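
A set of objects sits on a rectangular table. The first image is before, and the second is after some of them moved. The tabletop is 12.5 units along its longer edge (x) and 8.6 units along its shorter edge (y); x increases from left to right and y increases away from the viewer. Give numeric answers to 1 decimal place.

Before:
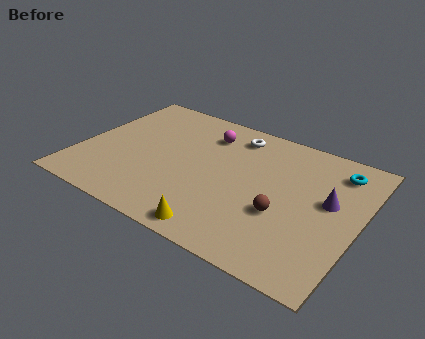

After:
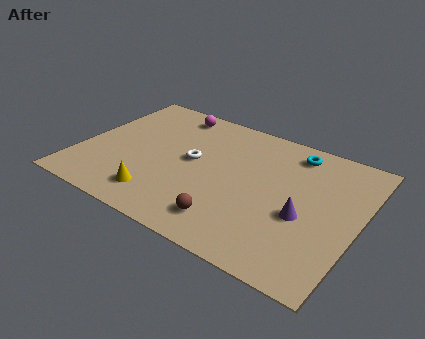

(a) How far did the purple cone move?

1.7

The purple cone moved from about (11.1, 4.9) to (10.2, 3.5), a distance of √(0.9² + 1.4²) ≈ 1.7.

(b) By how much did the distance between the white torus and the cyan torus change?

+0.3

They were about 4.7 units apart before and 5.0 after — 0.3 units further apart.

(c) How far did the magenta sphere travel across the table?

2.0

The magenta sphere was near (5.3, 6.7) before and (3.5, 7.5) after, so it travelled √(1.8² + 0.8²) ≈ 2.0 units.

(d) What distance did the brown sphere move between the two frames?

2.6

The brown sphere was near (9.3, 3.2) before and (7.2, 1.6) after, so it travelled √(2.1² + 1.6²) ≈ 2.6 units.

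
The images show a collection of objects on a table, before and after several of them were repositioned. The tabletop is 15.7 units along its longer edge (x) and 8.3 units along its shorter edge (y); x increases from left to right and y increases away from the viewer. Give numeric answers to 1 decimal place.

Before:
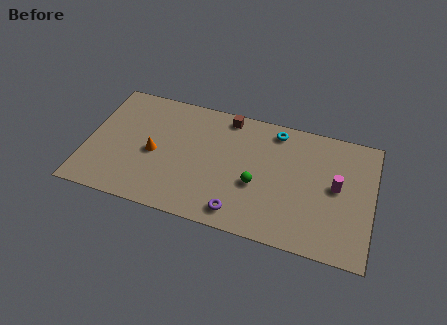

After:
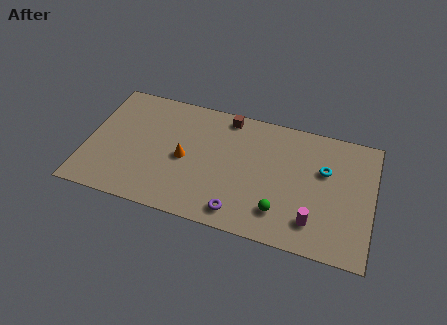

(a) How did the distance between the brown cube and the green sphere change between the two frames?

+1.9

Before: roughly 4.5 units apart; after: 6.4. That's 1.9 units further apart.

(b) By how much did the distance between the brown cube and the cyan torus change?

+3.2

They were about 2.7 units apart before and 5.9 after — 3.2 units further apart.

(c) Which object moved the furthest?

the cyan torus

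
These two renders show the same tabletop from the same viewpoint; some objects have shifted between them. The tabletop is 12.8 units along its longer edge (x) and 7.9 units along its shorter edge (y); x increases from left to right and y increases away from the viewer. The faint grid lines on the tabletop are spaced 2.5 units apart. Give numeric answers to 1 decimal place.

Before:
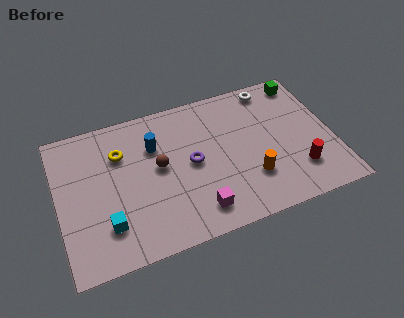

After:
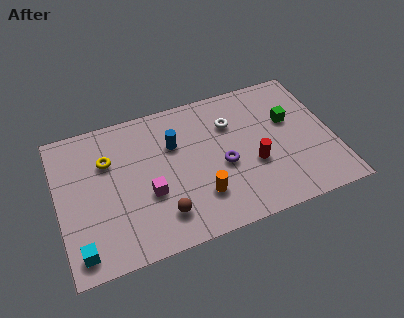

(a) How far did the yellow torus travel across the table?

0.6

The yellow torus moved from about (3.0, 5.6) to (2.4, 5.4), a distance of √(0.6² + 0.2²) ≈ 0.6.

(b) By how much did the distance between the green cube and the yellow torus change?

-0.4

Before: roughly 8.9 units apart; after: 8.5. That's 0.4 units closer together.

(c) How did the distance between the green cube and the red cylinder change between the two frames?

-2.3

The distance was about 5.0 in the first image and 2.7 in the second, so they moved 2.3 units closer together.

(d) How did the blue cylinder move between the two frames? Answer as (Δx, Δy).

(0.9, -0.2)

The blue cylinder started near (4.6, 5.5) and ended near (5.5, 5.3).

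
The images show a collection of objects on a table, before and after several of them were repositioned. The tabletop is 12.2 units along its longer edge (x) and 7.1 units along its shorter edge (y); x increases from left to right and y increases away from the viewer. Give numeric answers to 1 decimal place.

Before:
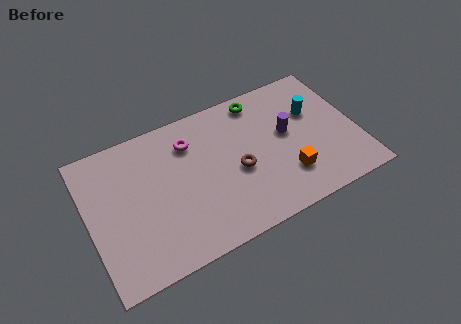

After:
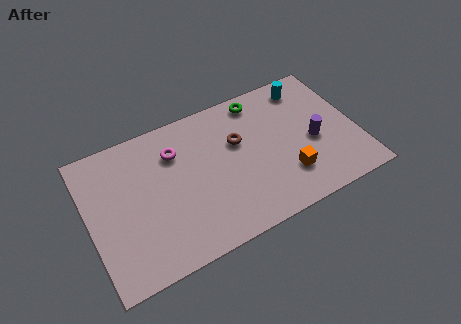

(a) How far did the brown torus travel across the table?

1.4

The brown torus was near (6.7, 3.1) before and (6.9, 4.5) after, so it travelled √(0.2² + 1.4²) ≈ 1.4 units.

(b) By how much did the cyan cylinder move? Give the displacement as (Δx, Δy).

(-0.1, 1.4)

From the two frames, the cyan cylinder sits at roughly (10.4, 4.6) before and (10.3, 6.0) after.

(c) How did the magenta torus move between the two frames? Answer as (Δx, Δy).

(-0.7, -0.2)

The magenta torus started near (4.8, 5.4) and ended near (4.1, 5.2).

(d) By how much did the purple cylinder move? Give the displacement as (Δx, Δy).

(1.1, -0.9)

The purple cylinder was at about (9.1, 4.0) and moved to about (10.2, 3.1).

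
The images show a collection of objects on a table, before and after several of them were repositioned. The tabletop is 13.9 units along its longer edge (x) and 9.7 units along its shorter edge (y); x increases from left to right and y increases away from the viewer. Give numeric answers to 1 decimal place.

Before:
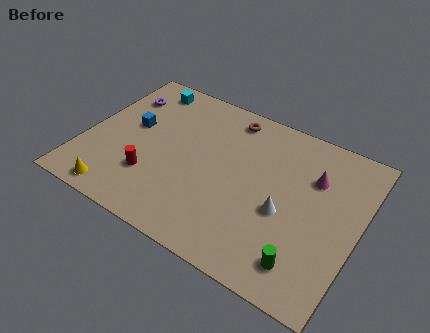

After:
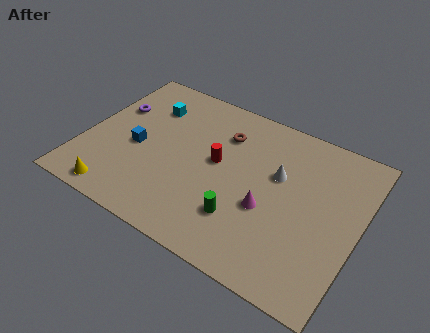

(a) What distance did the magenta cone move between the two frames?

3.5

The magenta cone was near (11.4, 6.7) before and (9.5, 3.8) after, so it travelled √(1.9² + 2.9²) ≈ 3.5 units.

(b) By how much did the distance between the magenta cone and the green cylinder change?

-3.4

The distance was about 5.0 in the first image and 1.6 in the second, so they moved 3.4 units closer together.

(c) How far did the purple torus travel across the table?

1.0

From (1.3, 7.3) to (1.1, 6.3), the purple torus covered √(0.2² + 1.0²) ≈ 1.0 units.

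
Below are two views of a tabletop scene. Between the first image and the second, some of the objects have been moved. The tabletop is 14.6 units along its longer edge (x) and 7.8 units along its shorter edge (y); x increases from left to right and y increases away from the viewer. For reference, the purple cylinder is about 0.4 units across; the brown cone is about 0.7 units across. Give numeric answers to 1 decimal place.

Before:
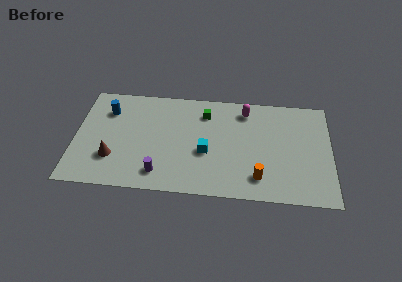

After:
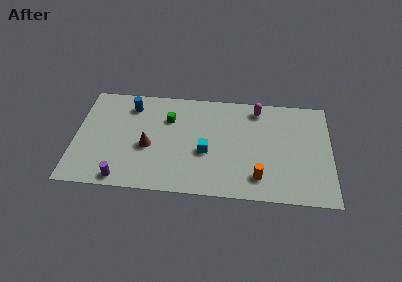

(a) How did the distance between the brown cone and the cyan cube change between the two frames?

-2.1

The distance was about 5.4 in the first image and 3.3 in the second, so they moved 2.1 units closer together.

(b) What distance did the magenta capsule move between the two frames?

0.7

The magenta capsule was near (9.7, 6.5) before and (10.4, 6.7) after, so it travelled √(0.7² + 0.2²) ≈ 0.7 units.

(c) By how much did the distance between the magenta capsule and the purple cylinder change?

+2.6

The distance was about 7.0 in the first image and 9.6 in the second, so they moved 2.6 units further apart.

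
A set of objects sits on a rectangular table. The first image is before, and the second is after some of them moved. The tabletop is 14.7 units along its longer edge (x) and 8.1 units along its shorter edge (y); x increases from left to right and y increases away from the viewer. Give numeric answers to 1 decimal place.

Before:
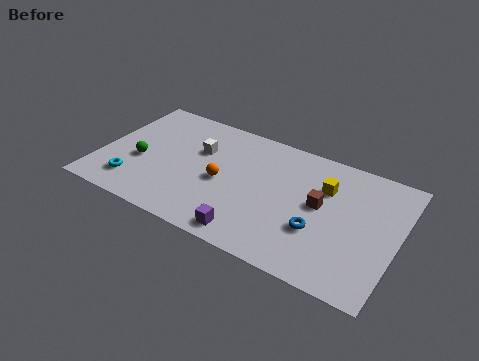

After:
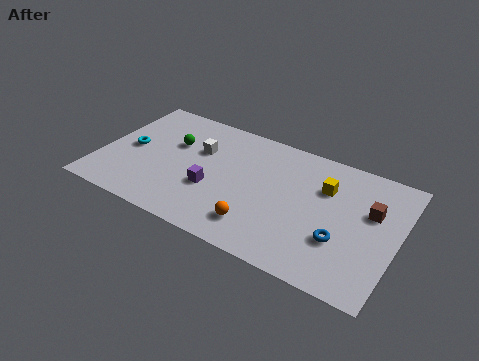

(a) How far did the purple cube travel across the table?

3.0

The purple cube moved from about (7.9, 1.0) to (5.7, 3.0), a distance of √(2.2² + 2.0²) ≈ 3.0.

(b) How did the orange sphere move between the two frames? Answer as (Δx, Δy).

(2.1, -2.0)

The orange sphere started near (6.1, 3.7) and ended near (8.2, 1.7).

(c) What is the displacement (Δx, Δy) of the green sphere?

(1.4, 1.9)

The green sphere started near (2.0, 3.3) and ended near (3.4, 5.2).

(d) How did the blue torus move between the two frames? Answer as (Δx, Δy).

(1.1, -0.1)

The blue torus was at about (11.0, 2.8) and moved to about (12.1, 2.7).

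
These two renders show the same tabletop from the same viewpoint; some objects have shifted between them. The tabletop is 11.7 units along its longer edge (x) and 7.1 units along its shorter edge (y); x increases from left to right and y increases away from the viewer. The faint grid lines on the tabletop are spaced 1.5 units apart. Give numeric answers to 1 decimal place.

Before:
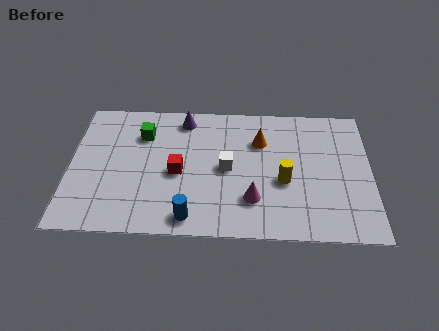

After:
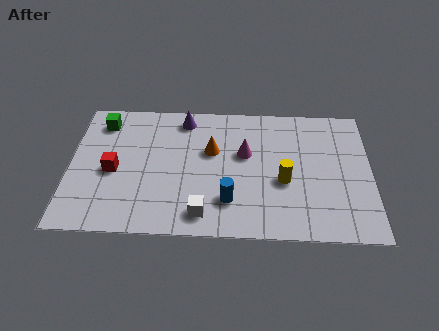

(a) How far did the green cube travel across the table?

1.7

The green cube was near (2.8, 5.2) before and (1.2, 5.8) after, so it travelled √(1.6² + 0.6²) ≈ 1.7 units.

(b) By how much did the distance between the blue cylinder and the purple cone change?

-0.5

They were about 5.2 units apart before and 4.7 after — 0.5 units closer together.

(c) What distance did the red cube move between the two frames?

2.5

The red cube was near (4.2, 3.2) before and (1.7, 3.2) after, so it travelled √(2.5² + 0.0²) ≈ 2.5 units.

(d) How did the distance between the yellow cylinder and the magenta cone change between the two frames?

+0.5

The distance was about 1.6 in the first image and 2.1 in the second, so they moved 0.5 units further apart.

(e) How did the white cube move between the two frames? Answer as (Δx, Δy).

(-0.9, -2.4)

The white cube started near (6.1, 3.5) and ended near (5.2, 1.1).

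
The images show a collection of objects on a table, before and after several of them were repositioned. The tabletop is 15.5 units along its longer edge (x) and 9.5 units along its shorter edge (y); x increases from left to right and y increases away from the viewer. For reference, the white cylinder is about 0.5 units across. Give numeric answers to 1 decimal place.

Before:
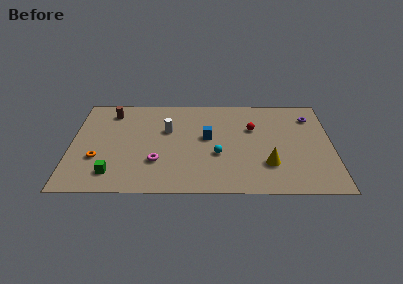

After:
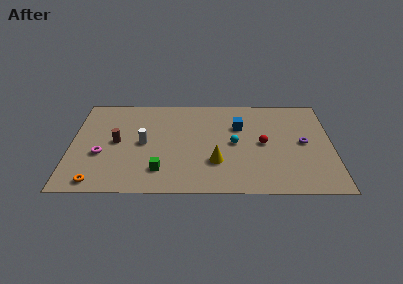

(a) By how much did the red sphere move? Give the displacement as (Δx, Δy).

(0.6, -1.5)

The red sphere was at about (10.8, 6.2) and moved to about (11.4, 4.7).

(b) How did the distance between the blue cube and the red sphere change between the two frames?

-0.6

The distance was about 2.8 in the first image and 2.2 in the second, so they moved 0.6 units closer together.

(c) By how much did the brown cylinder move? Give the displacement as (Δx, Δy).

(0.4, -3.0)

The brown cylinder started near (2.3, 7.8) and ended near (2.7, 4.8).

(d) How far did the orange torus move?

2.2

The orange torus moved from about (1.6, 3.2) to (1.6, 1.0), a distance of √(0.0² + 2.2²) ≈ 2.2.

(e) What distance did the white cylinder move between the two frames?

1.9

From (5.7, 6.0) to (4.3, 4.7), the white cylinder covered √(1.4² + 1.3²) ≈ 1.9 units.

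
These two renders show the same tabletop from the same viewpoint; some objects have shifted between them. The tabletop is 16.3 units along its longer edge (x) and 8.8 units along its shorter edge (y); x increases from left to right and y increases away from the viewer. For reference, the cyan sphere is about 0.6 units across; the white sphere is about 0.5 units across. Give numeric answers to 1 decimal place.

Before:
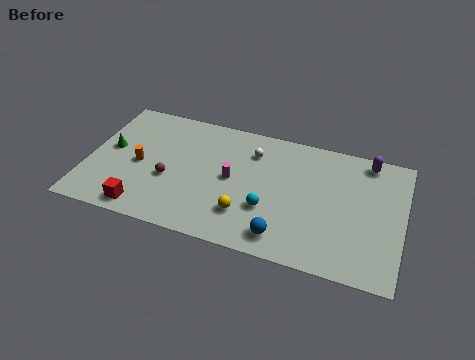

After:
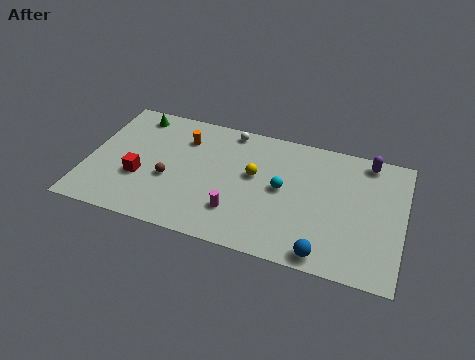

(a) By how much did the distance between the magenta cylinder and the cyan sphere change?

+0.7

The distance was about 2.5 in the first image and 3.2 in the second, so they moved 0.7 units further apart.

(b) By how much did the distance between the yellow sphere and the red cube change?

+0.8

Before: roughly 5.3 units apart; after: 6.1. That's 0.8 units further apart.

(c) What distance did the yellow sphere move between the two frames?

2.8

The yellow sphere was near (8.4, 2.3) before and (8.6, 5.1) after, so it travelled √(0.2² + 2.8²) ≈ 2.8 units.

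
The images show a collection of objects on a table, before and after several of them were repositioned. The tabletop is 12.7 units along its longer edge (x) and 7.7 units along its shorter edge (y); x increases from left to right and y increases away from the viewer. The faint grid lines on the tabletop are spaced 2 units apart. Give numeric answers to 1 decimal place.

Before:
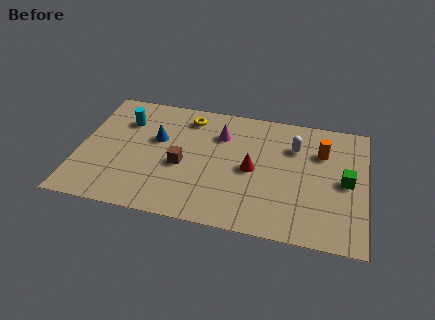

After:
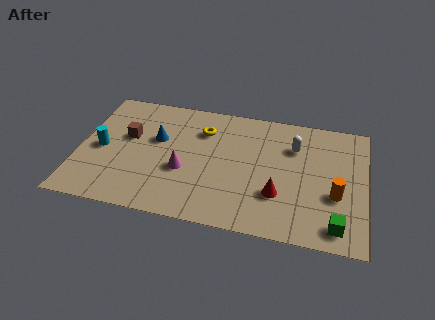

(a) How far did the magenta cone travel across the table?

3.0

From (6.2, 5.6) to (4.7, 3.0), the magenta cone covered √(1.5² + 2.6²) ≈ 3.0 units.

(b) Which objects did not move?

the white capsule and the blue cone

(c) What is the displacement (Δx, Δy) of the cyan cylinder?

(-0.9, -2.0)

The cyan cylinder started near (1.9, 5.6) and ended near (1.0, 3.6).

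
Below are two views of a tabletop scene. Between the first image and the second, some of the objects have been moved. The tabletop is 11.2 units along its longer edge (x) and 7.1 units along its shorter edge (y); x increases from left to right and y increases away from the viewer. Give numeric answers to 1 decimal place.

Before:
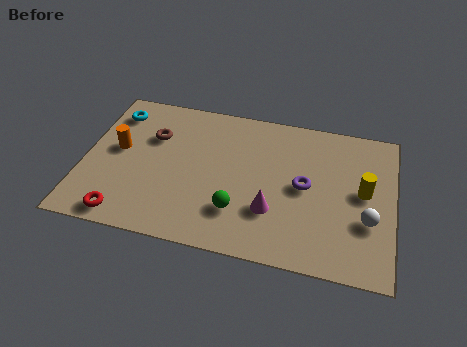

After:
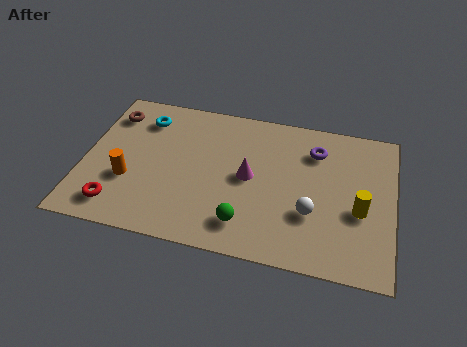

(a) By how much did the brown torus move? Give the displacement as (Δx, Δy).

(-1.6, 0.8)

From the two frames, the brown torus sits at roughly (2.4, 4.8) before and (0.8, 5.6) after.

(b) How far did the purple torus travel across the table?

1.8

From (8.0, 3.6) to (8.3, 5.4), the purple torus covered √(0.3² + 1.8²) ≈ 1.8 units.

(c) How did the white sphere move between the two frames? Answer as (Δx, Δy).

(-2.0, -0.1)

The white sphere was at about (10.3, 2.5) and moved to about (8.3, 2.4).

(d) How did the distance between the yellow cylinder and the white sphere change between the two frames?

+0.5

The distance was about 1.3 in the first image and 1.8 in the second, so they moved 0.5 units further apart.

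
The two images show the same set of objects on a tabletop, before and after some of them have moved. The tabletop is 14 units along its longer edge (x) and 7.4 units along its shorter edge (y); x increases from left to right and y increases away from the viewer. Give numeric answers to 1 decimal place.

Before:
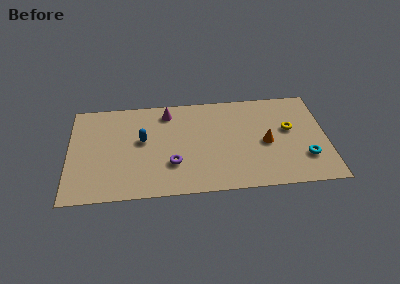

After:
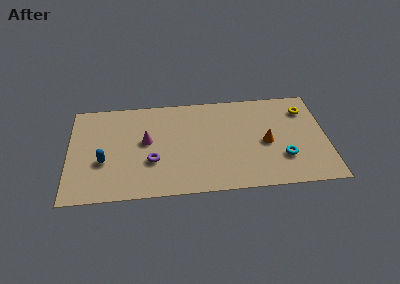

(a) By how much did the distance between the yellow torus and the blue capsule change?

+3.4

The distance was about 8.0 in the first image and 11.4 in the second, so they moved 3.4 units further apart.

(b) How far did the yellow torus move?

1.7

From (12.0, 4.3) to (12.9, 5.7), the yellow torus covered √(0.9² + 1.4²) ≈ 1.7 units.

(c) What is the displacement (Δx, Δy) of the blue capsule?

(-2.1, -1.4)

From the two frames, the blue capsule sits at roughly (4.0, 4.2) before and (1.9, 2.8) after.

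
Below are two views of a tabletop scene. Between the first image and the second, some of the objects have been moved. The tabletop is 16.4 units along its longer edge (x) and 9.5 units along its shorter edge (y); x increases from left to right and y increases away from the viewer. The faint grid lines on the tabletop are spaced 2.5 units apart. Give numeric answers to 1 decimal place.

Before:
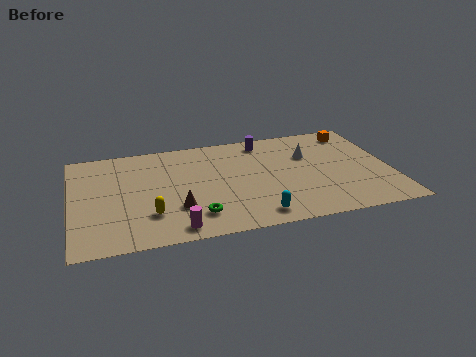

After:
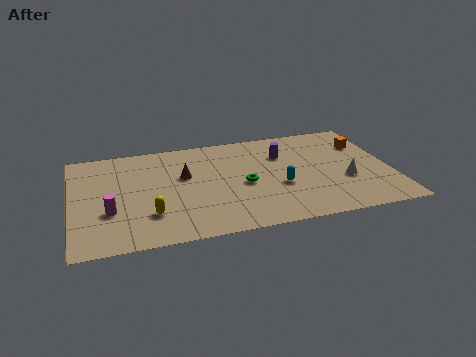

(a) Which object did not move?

the yellow capsule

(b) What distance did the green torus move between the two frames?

3.5

The green torus moved from about (6.2, 2.0) to (8.8, 4.3), a distance of √(2.6² + 2.3²) ≈ 3.5.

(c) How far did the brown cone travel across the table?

2.9

The brown cone was near (5.3, 2.9) before and (5.8, 5.8) after, so it travelled √(0.5² + 2.9²) ≈ 2.9 units.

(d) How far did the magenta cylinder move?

3.9

The magenta cylinder moved from about (5.1, 1.1) to (1.9, 3.3), a distance of √(3.2² + 2.2²) ≈ 3.9.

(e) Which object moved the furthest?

the magenta cylinder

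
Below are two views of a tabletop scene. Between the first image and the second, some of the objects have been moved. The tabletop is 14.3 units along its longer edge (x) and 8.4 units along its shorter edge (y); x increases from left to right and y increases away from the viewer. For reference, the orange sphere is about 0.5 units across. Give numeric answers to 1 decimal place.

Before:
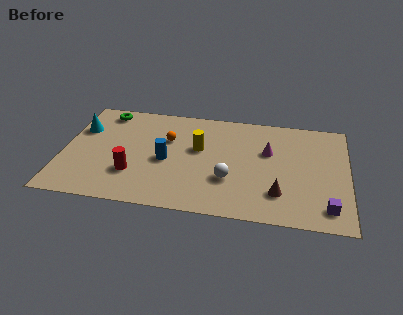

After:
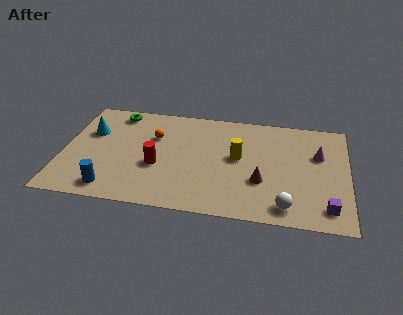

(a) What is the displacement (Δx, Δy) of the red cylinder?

(1.2, 0.8)

The red cylinder started near (3.6, 2.5) and ended near (4.8, 3.3).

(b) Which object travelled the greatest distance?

the blue cylinder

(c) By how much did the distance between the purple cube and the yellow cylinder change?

-1.9

They were about 7.4 units apart before and 5.5 after — 1.9 units closer together.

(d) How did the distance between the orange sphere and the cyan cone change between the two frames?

-1.2

They were about 4.4 units apart before and 3.2 after — 1.2 units closer together.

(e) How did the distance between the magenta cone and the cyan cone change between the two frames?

+2.0

The distance was about 9.5 in the first image and 11.5 in the second, so they moved 2.0 units further apart.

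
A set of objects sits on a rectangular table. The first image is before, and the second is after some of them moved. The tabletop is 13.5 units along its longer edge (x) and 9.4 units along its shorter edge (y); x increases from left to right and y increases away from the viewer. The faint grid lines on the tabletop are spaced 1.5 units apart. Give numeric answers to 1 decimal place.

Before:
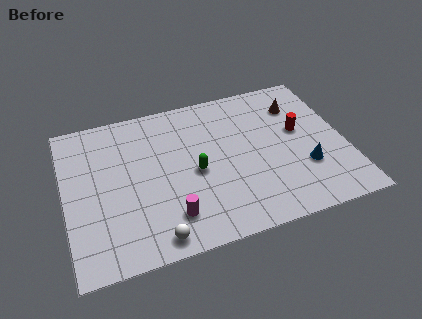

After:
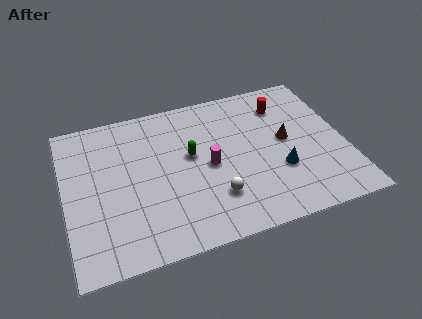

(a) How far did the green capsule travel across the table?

1.1

From (6.2, 4.3) to (6.1, 5.4), the green capsule covered √(0.1² + 1.1²) ≈ 1.1 units.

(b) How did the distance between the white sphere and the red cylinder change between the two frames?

-2.5

They were about 8.6 units apart before and 6.1 after — 2.5 units closer together.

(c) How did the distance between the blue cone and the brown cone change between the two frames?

-2.2

They were about 4.1 units apart before and 1.9 after — 2.2 units closer together.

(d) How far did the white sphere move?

3.4

The white sphere moved from about (4.0, 1.0) to (7.0, 2.5), a distance of √(3.0² + 1.5²) ≈ 3.4.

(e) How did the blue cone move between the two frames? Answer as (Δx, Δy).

(-1.2, 0.2)

The blue cone started near (11.4, 3.0) and ended near (10.2, 3.2).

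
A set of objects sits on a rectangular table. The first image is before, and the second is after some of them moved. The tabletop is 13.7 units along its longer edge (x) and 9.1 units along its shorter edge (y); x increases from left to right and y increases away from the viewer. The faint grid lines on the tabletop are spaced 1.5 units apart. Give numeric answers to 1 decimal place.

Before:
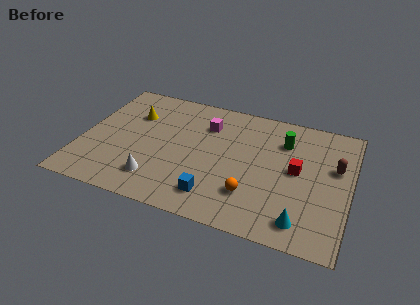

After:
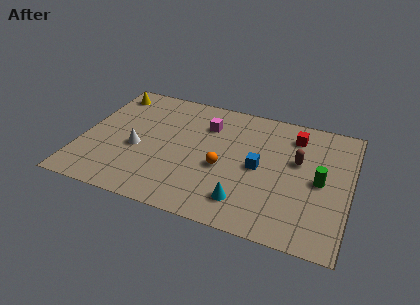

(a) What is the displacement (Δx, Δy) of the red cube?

(-0.3, 2.5)

The red cube started near (11.0, 4.8) and ended near (10.7, 7.3).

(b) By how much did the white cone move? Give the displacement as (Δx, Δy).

(-1.2, 1.9)

From the two frames, the white cone sits at roughly (4.1, 1.9) before and (2.9, 3.8) after.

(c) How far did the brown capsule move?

1.9

From (12.9, 5.6) to (11.0, 5.5), the brown capsule covered √(1.9² + 0.1²) ≈ 1.9 units.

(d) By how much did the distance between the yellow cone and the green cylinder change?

+3.9

They were about 7.8 units apart before and 11.7 after — 3.9 units further apart.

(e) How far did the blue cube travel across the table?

3.4

The blue cube was near (7.1, 1.7) before and (9.1, 4.4) after, so it travelled √(2.0² + 2.7²) ≈ 3.4 units.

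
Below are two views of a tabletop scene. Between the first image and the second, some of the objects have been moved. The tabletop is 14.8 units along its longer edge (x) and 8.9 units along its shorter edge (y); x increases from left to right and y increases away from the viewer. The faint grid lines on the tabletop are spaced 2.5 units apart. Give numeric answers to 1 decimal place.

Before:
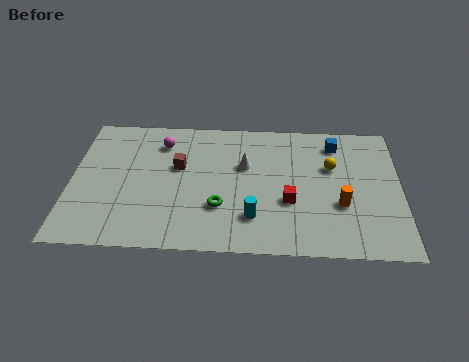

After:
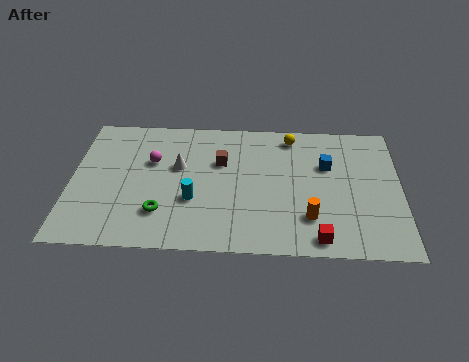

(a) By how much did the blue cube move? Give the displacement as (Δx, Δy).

(-0.4, -1.5)

From the two frames, the blue cube sits at roughly (11.9, 7.3) before and (11.5, 5.8) after.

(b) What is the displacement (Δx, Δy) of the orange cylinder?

(-1.4, -0.9)

From the two frames, the orange cylinder sits at roughly (12.1, 3.2) before and (10.7, 2.3) after.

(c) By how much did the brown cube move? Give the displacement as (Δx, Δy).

(1.9, 0.4)

The brown cube started near (4.8, 5.4) and ended near (6.7, 5.8).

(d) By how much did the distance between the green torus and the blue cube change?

+1.3

They were about 6.9 units apart before and 8.2 after — 1.3 units further apart.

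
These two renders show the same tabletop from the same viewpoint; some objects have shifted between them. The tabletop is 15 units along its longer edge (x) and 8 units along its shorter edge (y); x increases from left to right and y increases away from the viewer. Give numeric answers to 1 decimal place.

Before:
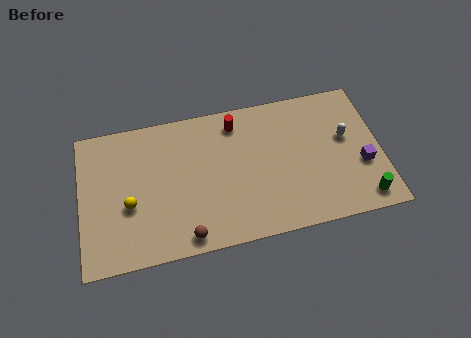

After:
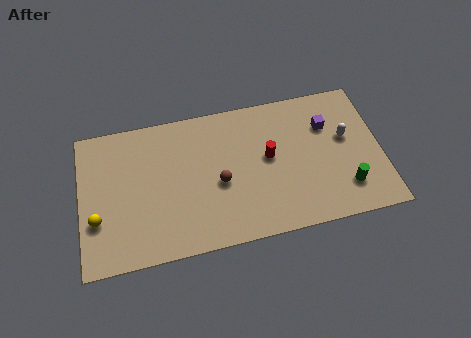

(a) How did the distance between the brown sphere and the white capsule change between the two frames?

-2.5

Before: roughly 9.0 units apart; after: 6.5. That's 2.5 units closer together.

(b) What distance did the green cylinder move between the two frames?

1.1

The green cylinder moved from about (13.9, 1.1) to (13.1, 1.9), a distance of √(0.8² + 0.8²) ≈ 1.1.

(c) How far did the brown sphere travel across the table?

3.2

The brown sphere moved from about (5.1, 0.9) to (6.9, 3.5), a distance of √(1.8² + 2.6²) ≈ 3.2.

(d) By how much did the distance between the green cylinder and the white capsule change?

-0.8

The distance was about 3.6 in the first image and 2.8 in the second, so they moved 0.8 units closer together.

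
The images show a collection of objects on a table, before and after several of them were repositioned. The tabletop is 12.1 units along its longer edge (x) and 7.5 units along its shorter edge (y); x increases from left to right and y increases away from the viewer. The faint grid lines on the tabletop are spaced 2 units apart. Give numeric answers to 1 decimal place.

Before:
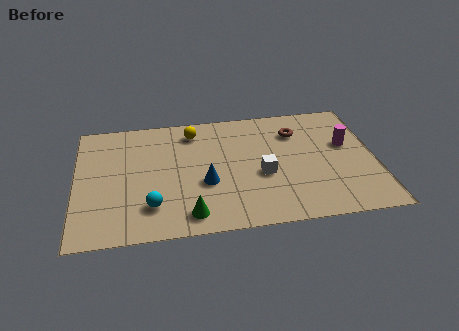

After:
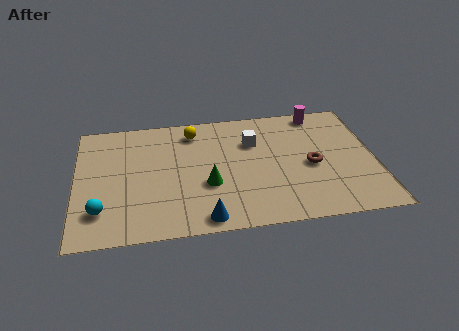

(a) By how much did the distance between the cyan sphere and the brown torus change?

+1.5

They were about 7.1 units apart before and 8.6 after — 1.5 units further apart.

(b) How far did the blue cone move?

2.1

From (5.2, 2.9) to (5.1, 0.8), the blue cone covered √(0.1² + 2.1²) ≈ 2.1 units.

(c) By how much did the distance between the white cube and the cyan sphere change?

+2.4

The distance was about 4.7 in the first image and 7.1 in the second, so they moved 2.4 units further apart.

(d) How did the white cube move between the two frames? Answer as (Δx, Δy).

(-0.3, 2.1)

From the two frames, the white cube sits at roughly (7.5, 3.1) before and (7.2, 5.2) after.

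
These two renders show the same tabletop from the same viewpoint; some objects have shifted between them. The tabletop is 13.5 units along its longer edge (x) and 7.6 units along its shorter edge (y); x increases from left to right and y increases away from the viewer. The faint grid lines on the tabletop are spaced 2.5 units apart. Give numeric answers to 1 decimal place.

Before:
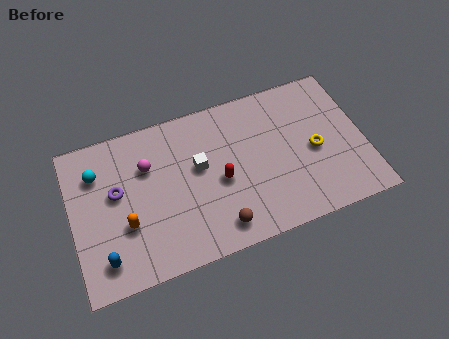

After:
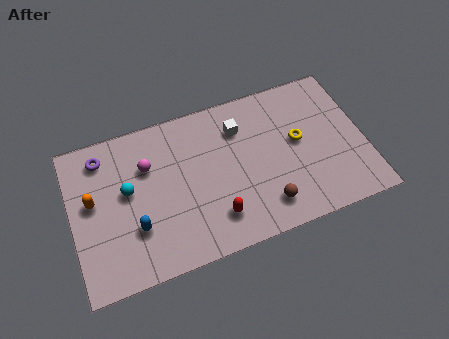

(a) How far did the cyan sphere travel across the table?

1.8

From (1.3, 5.6) to (2.6, 4.3), the cyan sphere covered √(1.3² + 1.3²) ≈ 1.8 units.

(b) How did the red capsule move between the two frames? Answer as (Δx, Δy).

(-0.4, -1.7)

From the two frames, the red capsule sits at roughly (6.8, 3.4) before and (6.4, 1.7) after.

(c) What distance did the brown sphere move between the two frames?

2.2

The brown sphere moved from about (6.5, 1.2) to (8.7, 1.5), a distance of √(2.2² + 0.3²) ≈ 2.2.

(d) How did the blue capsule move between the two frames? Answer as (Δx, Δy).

(1.5, 1.0)

From the two frames, the blue capsule sits at roughly (1.3, 1.4) before and (2.8, 2.4) after.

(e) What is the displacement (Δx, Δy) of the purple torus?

(-0.5, 1.9)

The purple torus started near (2.1, 4.4) and ended near (1.6, 6.3).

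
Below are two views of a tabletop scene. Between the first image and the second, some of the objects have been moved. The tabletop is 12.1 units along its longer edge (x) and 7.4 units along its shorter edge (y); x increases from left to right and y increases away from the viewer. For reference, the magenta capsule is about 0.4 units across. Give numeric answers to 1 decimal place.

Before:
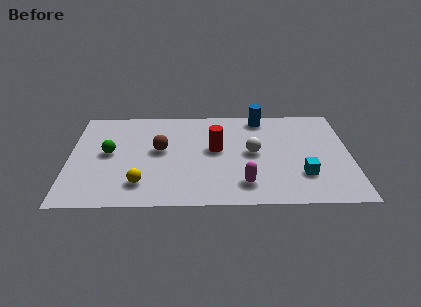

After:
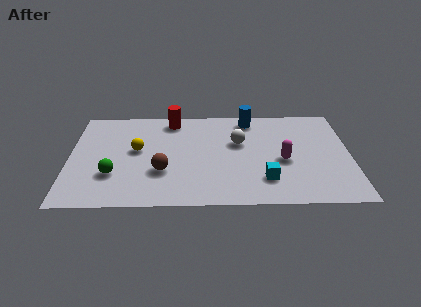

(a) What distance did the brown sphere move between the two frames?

1.6

The brown sphere moved from about (3.9, 4.1) to (4.0, 2.5), a distance of √(0.1² + 1.6²) ≈ 1.6.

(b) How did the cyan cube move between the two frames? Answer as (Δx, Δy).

(-1.6, -0.3)

From the two frames, the cyan cube sits at roughly (10.0, 2.1) before and (8.4, 1.8) after.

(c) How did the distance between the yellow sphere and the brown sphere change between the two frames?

-0.7

They were about 2.6 units apart before and 1.9 after — 0.7 units closer together.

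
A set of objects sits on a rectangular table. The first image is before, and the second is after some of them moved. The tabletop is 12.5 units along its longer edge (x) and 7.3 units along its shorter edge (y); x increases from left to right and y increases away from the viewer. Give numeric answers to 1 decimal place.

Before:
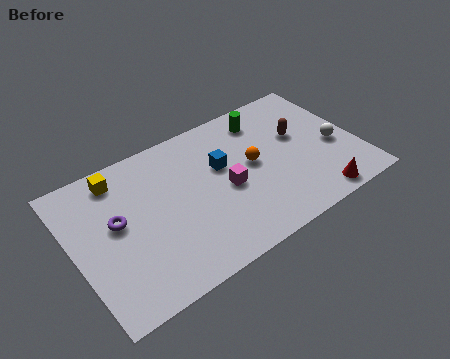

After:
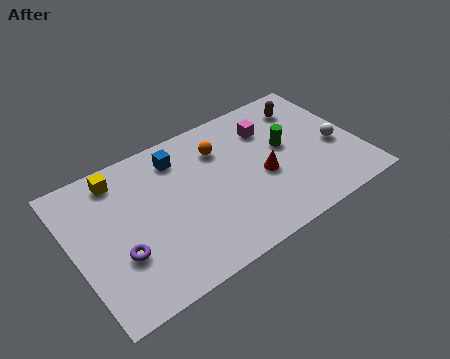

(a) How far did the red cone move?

3.0

The red cone moved from about (10.2, 0.8) to (8.2, 3.1), a distance of √(2.0² + 2.3²) ≈ 3.0.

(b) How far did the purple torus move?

1.6

The purple torus moved from about (1.9, 4.1) to (1.8, 2.5), a distance of √(0.1² + 1.6²) ≈ 1.6.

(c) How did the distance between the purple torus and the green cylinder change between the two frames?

+0.6

Before: roughly 7.2 units apart; after: 7.8. That's 0.6 units further apart.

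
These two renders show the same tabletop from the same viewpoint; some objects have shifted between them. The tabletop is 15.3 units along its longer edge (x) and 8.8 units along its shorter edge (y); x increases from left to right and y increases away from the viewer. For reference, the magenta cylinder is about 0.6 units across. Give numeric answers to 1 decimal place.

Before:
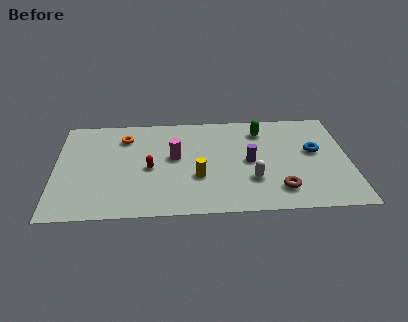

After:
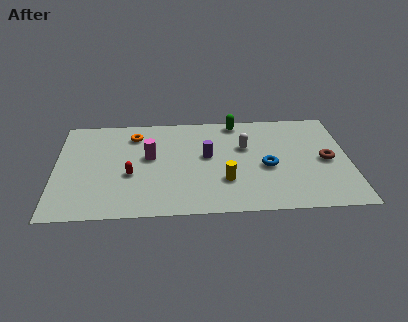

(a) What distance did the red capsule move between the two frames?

1.1

From (4.9, 4.0) to (3.9, 3.5), the red capsule covered √(1.0² + 0.5²) ≈ 1.1 units.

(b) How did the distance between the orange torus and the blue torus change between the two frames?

-2.5

Before: roughly 10.1 units apart; after: 7.6. That's 2.5 units closer together.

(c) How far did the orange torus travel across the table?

0.5

The orange torus was near (3.6, 6.8) before and (4.1, 7.0) after, so it travelled √(0.5² + 0.2²) ≈ 0.5 units.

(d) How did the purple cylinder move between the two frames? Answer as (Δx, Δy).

(-2.2, 0.6)

The purple cylinder started near (10.1, 4.3) and ended near (7.9, 4.9).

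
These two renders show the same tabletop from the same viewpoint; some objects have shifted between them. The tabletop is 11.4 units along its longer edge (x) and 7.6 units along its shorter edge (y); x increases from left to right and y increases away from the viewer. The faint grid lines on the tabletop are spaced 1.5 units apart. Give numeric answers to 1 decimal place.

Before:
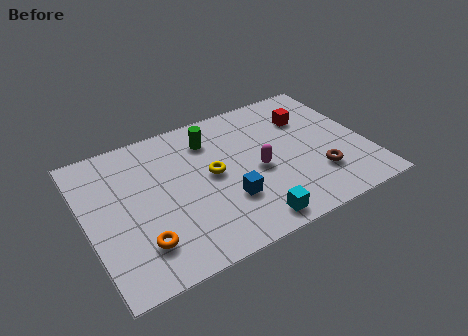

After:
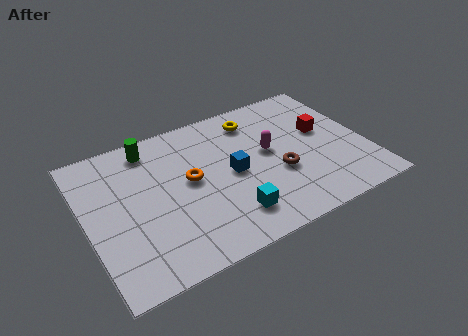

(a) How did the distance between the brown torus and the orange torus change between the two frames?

-3.6

Before: roughly 7.3 units apart; after: 3.7. That's 3.6 units closer together.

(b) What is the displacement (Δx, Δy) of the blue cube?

(0.4, 1.3)

From the two frames, the blue cube sits at roughly (5.5, 2.4) before and (5.9, 3.7) after.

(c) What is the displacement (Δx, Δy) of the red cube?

(0.5, -1.0)

The red cube started near (9.3, 5.4) and ended near (9.8, 4.4).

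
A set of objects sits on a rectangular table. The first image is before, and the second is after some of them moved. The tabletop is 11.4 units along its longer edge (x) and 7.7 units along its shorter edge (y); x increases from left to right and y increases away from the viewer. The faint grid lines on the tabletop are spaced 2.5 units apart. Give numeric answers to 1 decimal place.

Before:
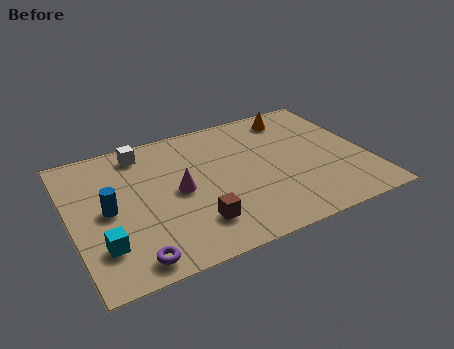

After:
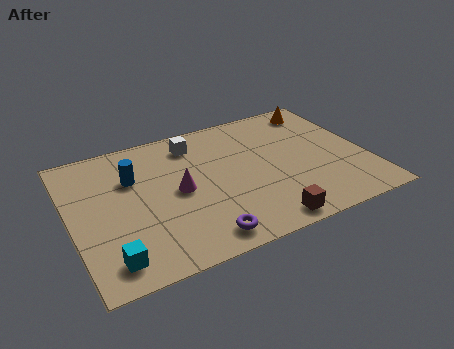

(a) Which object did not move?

the magenta cone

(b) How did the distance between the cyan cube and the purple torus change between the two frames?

+1.9

The distance was about 1.5 in the first image and 3.4 in the second, so they moved 1.9 units further apart.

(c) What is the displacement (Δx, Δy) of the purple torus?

(2.6, 0.1)

The purple torus was at about (2.0, 0.9) and moved to about (4.6, 1.0).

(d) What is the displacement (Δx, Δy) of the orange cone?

(1.1, 0.1)

The orange cone started near (9.0, 6.5) and ended near (10.1, 6.6).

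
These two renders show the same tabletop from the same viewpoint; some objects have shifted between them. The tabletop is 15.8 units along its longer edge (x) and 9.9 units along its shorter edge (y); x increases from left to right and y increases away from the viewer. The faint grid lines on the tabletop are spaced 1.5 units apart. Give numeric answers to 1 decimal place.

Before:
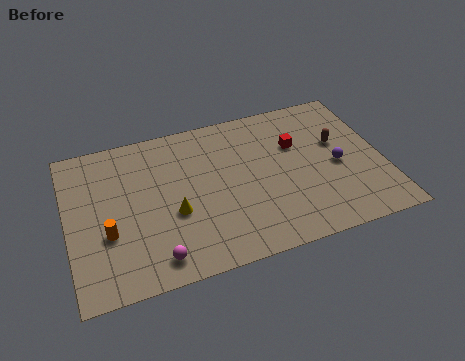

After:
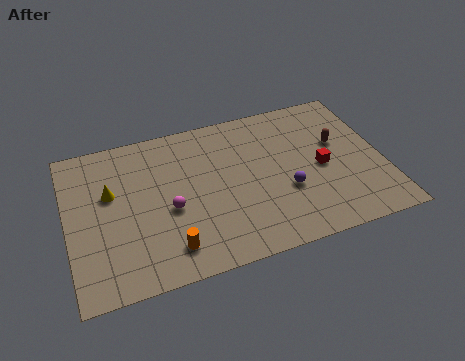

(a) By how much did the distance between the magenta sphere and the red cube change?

-1.4

Before: roughly 9.1 units apart; after: 7.7. That's 1.4 units closer together.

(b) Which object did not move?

the brown capsule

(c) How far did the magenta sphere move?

2.9

The magenta sphere moved from about (4.1, 1.4) to (5.0, 4.2), a distance of √(0.9² + 2.8²) ≈ 2.9.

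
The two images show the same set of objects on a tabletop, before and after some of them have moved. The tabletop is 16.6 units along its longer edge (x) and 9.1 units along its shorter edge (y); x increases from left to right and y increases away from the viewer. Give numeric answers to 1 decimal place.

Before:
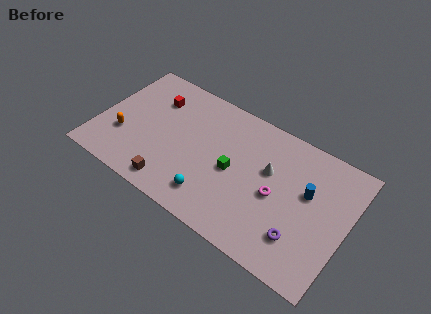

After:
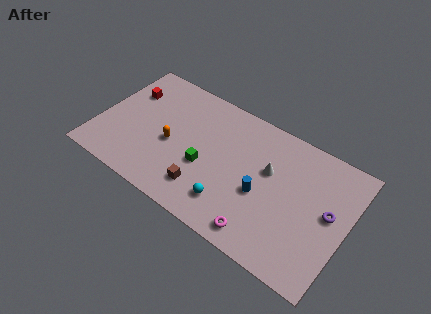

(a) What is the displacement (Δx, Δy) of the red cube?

(-1.8, -0.3)

From the two frames, the red cube sits at roughly (3.3, 6.7) before and (1.5, 6.4) after.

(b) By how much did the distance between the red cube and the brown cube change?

+1.5

They were about 5.9 units apart before and 7.4 after — 1.5 units further apart.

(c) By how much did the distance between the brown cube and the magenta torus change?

-3.1

Before: roughly 7.2 units apart; after: 4.1. That's 3.1 units closer together.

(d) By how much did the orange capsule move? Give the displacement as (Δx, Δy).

(3.1, 1.0)

The orange capsule was at about (1.8, 3.0) and moved to about (4.9, 4.0).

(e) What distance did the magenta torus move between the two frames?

3.0

The magenta torus moved from about (12.0, 4.2) to (11.5, 1.2), a distance of √(0.5² + 3.0²) ≈ 3.0.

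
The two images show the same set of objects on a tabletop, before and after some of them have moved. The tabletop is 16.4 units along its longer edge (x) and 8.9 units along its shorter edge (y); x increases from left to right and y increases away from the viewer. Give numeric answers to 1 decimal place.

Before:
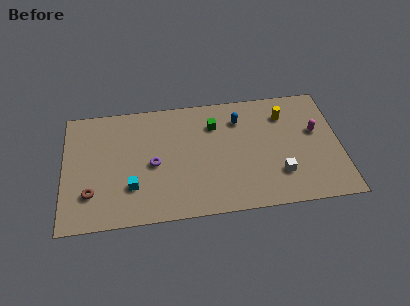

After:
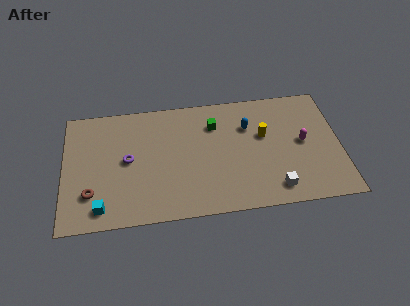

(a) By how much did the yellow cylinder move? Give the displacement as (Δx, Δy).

(-1.3, -1.4)

From the two frames, the yellow cylinder sits at roughly (13.2, 6.8) before and (11.9, 5.4) after.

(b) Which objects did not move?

the brown torus and the green cube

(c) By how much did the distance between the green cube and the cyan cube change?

+2.2

Before: roughly 6.4 units apart; after: 8.6. That's 2.2 units further apart.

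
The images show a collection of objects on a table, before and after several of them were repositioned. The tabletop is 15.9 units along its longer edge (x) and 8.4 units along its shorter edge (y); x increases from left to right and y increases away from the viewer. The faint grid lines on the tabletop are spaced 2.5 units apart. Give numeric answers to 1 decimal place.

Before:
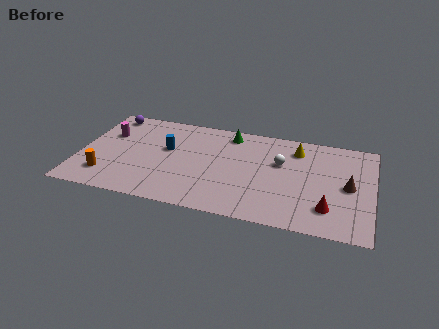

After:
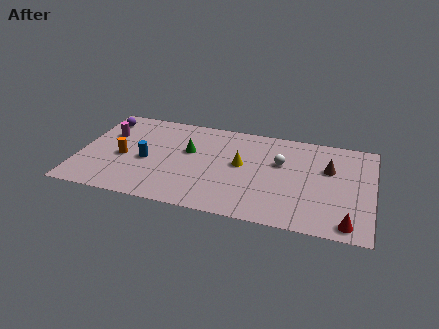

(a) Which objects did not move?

the white sphere and the magenta cylinder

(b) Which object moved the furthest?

the yellow cone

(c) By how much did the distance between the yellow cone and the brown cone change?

+0.9

Before: roughly 3.9 units apart; after: 4.8. That's 0.9 units further apart.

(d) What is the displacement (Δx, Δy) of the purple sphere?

(-0.3, -0.5)

The purple sphere was at about (1.3, 7.4) and moved to about (1.0, 6.9).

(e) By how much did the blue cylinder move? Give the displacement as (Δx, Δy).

(-1.0, -1.3)

The blue cylinder was at about (4.7, 5.0) and moved to about (3.7, 3.7).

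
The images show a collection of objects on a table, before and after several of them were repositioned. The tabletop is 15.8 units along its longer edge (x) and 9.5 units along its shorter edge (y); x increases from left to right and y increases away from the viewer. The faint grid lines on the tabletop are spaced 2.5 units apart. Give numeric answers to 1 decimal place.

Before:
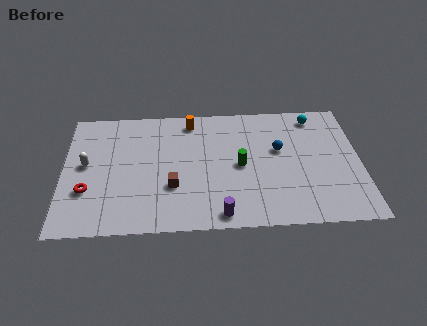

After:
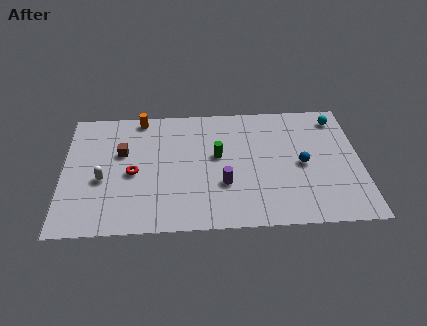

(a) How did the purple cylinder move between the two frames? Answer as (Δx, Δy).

(0.2, 2.2)

From the two frames, the purple cylinder sits at roughly (8.3, 1.0) before and (8.5, 3.2) after.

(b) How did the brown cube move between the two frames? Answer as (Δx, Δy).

(-2.7, 2.7)

From the two frames, the brown cube sits at roughly (5.8, 3.2) before and (3.1, 5.9) after.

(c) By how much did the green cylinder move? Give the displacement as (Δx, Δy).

(-1.2, 0.8)

The green cylinder started near (9.4, 4.6) and ended near (8.2, 5.4).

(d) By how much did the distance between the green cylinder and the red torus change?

-3.6

The distance was about 8.2 in the first image and 4.6 in the second, so they moved 3.6 units closer together.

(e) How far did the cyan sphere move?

1.2

The cyan sphere moved from about (13.5, 8.2) to (14.7, 8.0), a distance of √(1.2² + 0.2²) ≈ 1.2.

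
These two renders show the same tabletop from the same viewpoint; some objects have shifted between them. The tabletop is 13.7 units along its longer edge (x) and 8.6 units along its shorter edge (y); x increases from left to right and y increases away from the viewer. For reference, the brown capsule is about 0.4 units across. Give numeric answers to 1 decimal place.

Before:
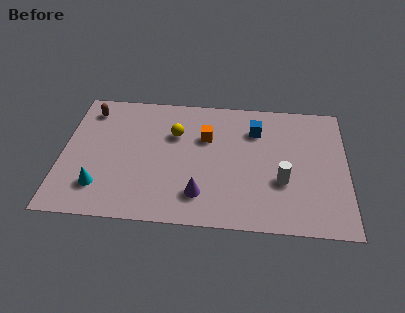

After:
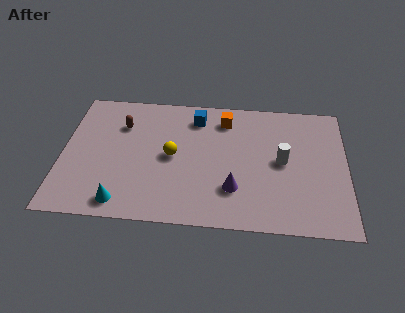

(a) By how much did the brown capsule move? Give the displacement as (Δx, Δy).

(1.6, -0.9)

From the two frames, the brown capsule sits at roughly (1.2, 7.1) before and (2.8, 6.2) after.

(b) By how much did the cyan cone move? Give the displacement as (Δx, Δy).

(1.1, -0.9)

The cyan cone was at about (1.9, 2.0) and moved to about (3.0, 1.1).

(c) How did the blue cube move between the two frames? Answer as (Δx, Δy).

(-2.9, 0.6)

The blue cube started near (9.3, 6.4) and ended near (6.4, 7.0).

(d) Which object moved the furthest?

the blue cube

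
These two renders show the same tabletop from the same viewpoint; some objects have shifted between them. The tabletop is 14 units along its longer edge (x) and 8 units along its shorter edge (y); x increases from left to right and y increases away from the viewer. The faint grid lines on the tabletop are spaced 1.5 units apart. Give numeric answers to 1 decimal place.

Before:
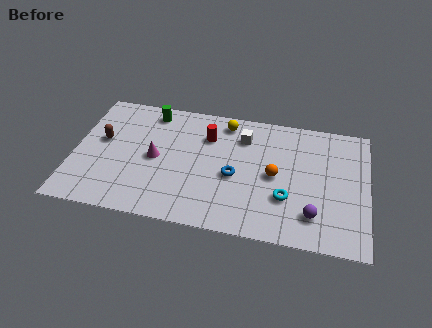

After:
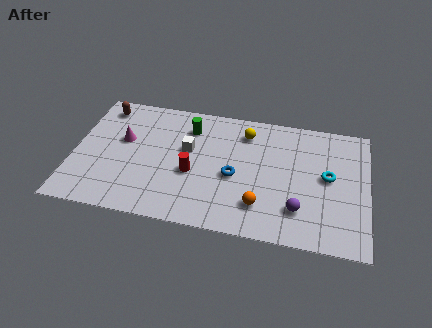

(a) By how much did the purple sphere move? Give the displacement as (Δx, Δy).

(-0.7, 0.2)

From the two frames, the purple sphere sits at roughly (11.5, 1.8) before and (10.8, 2.0) after.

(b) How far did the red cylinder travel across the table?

2.6

The red cylinder moved from about (6.3, 5.8) to (5.7, 3.3), a distance of √(0.6² + 2.5²) ≈ 2.6.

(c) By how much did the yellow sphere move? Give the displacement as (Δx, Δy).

(1.0, -0.5)

From the two frames, the yellow sphere sits at roughly (7.1, 6.9) before and (8.1, 6.4) after.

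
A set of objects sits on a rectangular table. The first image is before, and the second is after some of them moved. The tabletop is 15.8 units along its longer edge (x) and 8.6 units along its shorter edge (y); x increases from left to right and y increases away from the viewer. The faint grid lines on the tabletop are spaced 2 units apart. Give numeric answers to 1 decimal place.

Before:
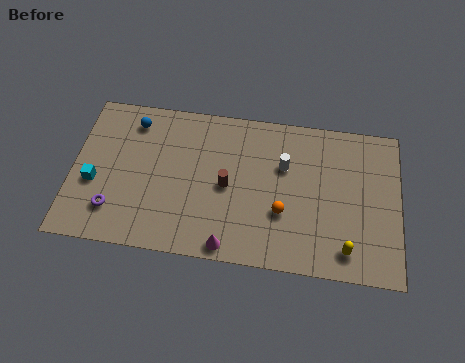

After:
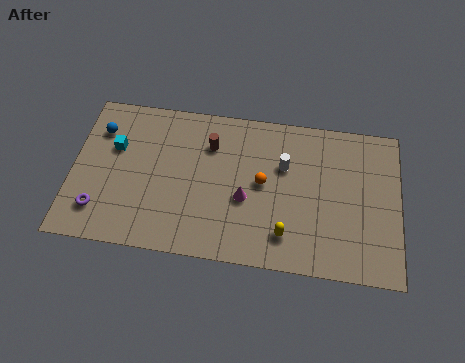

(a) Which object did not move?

the white cylinder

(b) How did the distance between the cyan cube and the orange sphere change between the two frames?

-1.8

Before: roughly 9.1 units apart; after: 7.3. That's 1.8 units closer together.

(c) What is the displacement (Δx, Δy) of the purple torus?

(-0.7, -0.1)

From the two frames, the purple torus sits at roughly (2.1, 2.0) before and (1.4, 1.9) after.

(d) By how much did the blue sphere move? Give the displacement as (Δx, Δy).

(-1.6, -0.7)

The blue sphere was at about (2.8, 7.1) and moved to about (1.2, 6.4).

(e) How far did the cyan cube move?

2.3

The cyan cube moved from about (1.1, 3.4) to (2.0, 5.5), a distance of √(0.9² + 2.1²) ≈ 2.3.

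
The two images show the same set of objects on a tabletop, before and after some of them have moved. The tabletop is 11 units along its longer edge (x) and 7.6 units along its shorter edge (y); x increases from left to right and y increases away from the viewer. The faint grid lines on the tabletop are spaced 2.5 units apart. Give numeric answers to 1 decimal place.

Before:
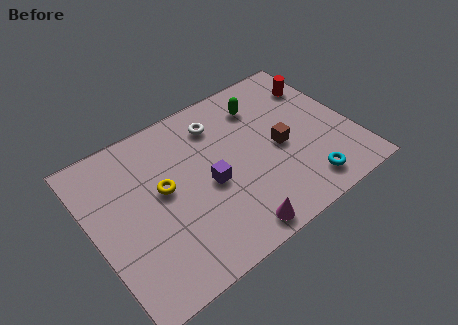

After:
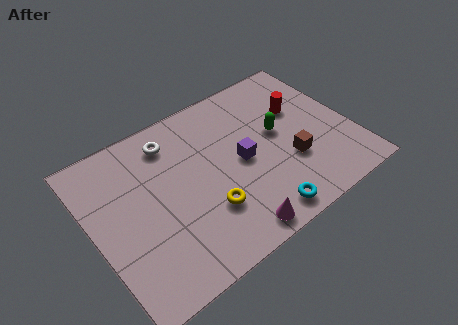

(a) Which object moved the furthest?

the yellow torus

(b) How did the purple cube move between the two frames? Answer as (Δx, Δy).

(1.5, 0.3)

The purple cube was at about (4.8, 3.4) and moved to about (6.3, 3.7).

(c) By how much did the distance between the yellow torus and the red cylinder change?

-2.0

Before: roughly 7.3 units apart; after: 5.3. That's 2.0 units closer together.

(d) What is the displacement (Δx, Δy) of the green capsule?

(0.4, -1.7)

The green capsule started near (7.6, 5.9) and ended near (8.0, 4.2).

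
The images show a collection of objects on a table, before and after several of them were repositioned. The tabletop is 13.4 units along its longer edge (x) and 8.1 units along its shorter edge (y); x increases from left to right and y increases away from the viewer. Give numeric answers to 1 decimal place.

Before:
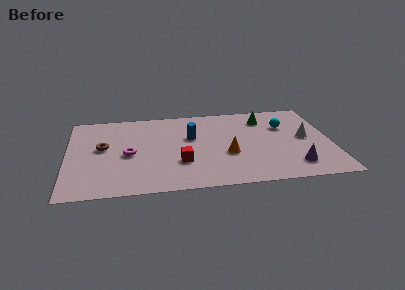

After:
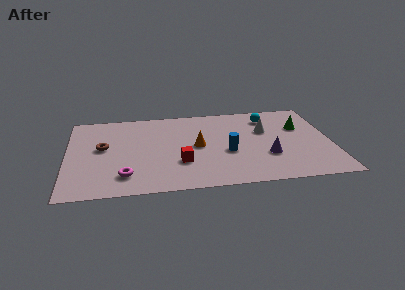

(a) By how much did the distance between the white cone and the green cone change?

-1.2

They were about 3.0 units apart before and 1.8 after — 1.2 units closer together.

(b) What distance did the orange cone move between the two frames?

1.8

The orange cone moved from about (8.1, 3.1) to (6.6, 4.1), a distance of √(1.5² + 1.0²) ≈ 1.8.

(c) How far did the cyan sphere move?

1.3

The cyan sphere moved from about (11.1, 5.5) to (10.3, 6.5), a distance of √(0.8² + 1.0²) ≈ 1.3.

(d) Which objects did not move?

the red cube and the brown torus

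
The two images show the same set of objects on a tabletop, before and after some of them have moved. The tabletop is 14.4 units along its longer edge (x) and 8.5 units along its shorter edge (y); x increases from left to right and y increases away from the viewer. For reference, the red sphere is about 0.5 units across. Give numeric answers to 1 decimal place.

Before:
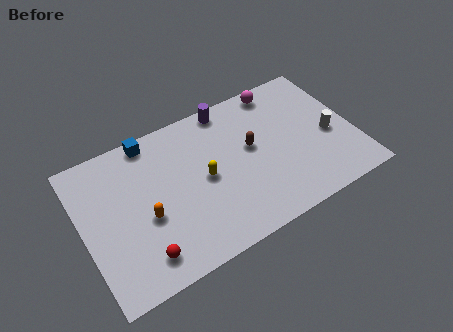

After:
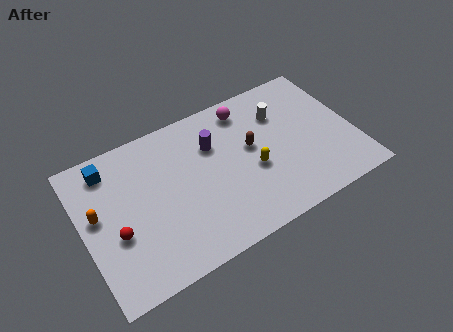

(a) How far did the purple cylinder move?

2.1

The purple cylinder was near (8.2, 7.7) before and (7.1, 5.9) after, so it travelled √(1.1² + 1.8²) ≈ 2.1 units.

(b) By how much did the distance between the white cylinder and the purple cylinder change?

-2.6

The distance was about 6.3 in the first image and 3.7 in the second, so they moved 2.6 units closer together.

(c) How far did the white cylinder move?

3.3

The white cylinder was near (13.1, 3.7) before and (10.8, 6.1) after, so it travelled √(2.3² + 2.4²) ≈ 3.3 units.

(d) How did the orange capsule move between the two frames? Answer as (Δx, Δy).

(-2.4, 1.3)

The orange capsule was at about (3.2, 3.5) and moved to about (0.8, 4.8).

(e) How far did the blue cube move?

2.4

The blue cube moved from about (4.0, 7.7) to (1.7, 7.1), a distance of √(2.3² + 0.6²) ≈ 2.4.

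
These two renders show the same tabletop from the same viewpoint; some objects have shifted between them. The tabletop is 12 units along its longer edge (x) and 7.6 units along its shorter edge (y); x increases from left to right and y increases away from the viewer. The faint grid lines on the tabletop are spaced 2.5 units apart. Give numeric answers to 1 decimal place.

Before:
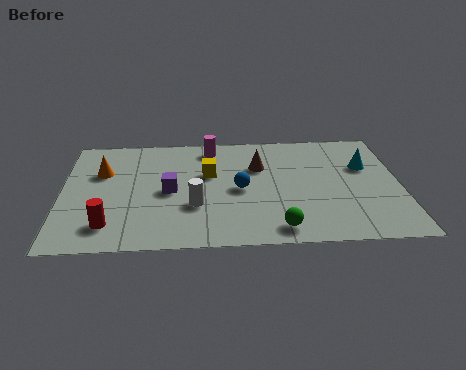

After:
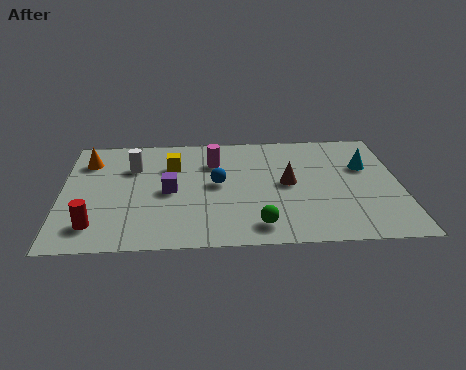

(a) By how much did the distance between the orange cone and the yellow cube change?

-0.8

They were about 3.8 units apart before and 3.0 after — 0.8 units closer together.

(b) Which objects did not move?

the cyan cone and the purple cube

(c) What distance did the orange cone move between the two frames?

0.9

The orange cone moved from about (1.4, 5.0) to (0.9, 5.8), a distance of √(0.5² + 0.8²) ≈ 0.9.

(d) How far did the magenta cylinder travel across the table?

1.0

The magenta cylinder was near (5.3, 6.5) before and (5.4, 5.5) after, so it travelled √(0.1² + 1.0²) ≈ 1.0 units.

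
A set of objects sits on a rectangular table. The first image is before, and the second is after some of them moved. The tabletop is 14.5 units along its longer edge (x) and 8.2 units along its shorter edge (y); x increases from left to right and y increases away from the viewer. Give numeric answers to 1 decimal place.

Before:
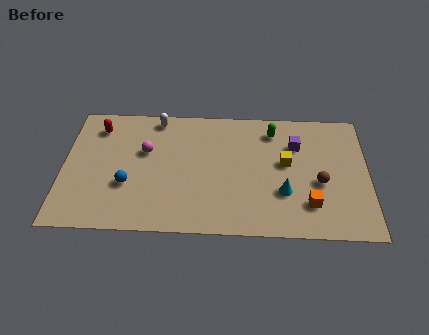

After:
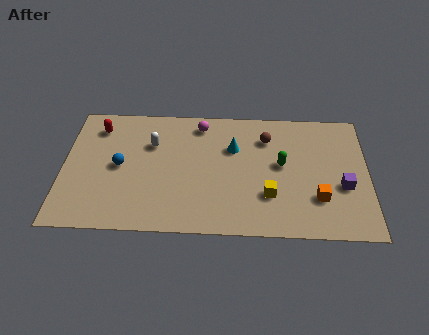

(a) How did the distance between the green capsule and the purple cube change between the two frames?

+1.8

They were about 1.4 units apart before and 3.2 after — 1.8 units further apart.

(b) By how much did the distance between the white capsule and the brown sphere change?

-3.2

Before: roughly 8.7 units apart; after: 5.5. That's 3.2 units closer together.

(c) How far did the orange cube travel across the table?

0.6

From (11.7, 2.0) to (12.1, 2.4), the orange cube covered √(0.4² + 0.4²) ≈ 0.6 units.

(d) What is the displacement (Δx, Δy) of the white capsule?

(-0.2, -1.7)

The white capsule was at about (4.4, 7.3) and moved to about (4.2, 5.6).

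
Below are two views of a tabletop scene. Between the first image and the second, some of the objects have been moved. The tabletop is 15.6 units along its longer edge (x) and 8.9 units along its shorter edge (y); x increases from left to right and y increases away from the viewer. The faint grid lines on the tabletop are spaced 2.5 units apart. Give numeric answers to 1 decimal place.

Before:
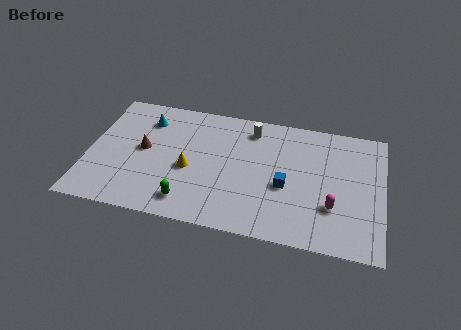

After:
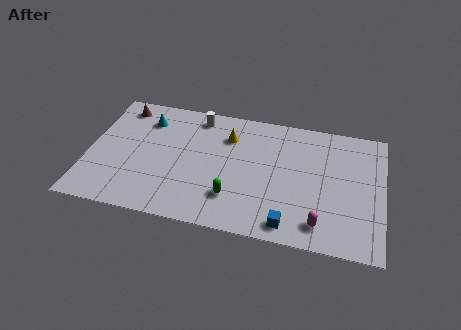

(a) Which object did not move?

the cyan cone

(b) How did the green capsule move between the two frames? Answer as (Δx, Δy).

(2.3, 0.8)

The green capsule was at about (5.5, 1.5) and moved to about (7.8, 2.3).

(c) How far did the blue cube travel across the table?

2.6

The blue cube was near (10.5, 3.7) before and (10.8, 1.1) after, so it travelled √(0.3² + 2.6²) ≈ 2.6 units.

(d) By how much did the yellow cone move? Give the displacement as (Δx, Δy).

(1.9, 2.8)

From the two frames, the yellow cone sits at roughly (5.4, 3.8) before and (7.3, 6.6) after.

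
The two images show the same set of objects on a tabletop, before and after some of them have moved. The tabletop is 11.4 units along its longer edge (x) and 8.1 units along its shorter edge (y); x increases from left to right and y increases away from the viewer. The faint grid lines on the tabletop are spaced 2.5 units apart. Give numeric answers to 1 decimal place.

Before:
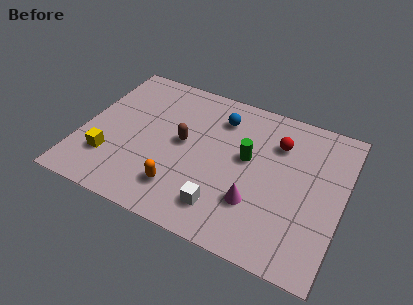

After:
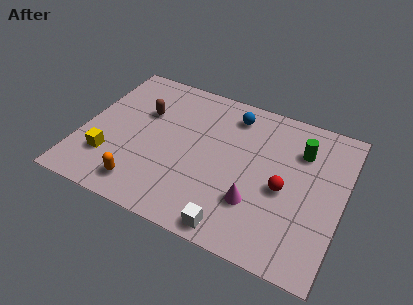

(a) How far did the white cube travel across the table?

1.0

The white cube moved from about (6.5, 1.6) to (7.1, 0.8), a distance of √(0.6² + 0.8²) ≈ 1.0.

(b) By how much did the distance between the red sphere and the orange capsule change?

+0.7

The distance was about 5.6 in the first image and 6.3 in the second, so they moved 0.7 units further apart.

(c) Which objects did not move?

the yellow cube and the magenta cone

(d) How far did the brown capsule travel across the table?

2.1

The brown capsule moved from about (4.4, 4.3) to (2.5, 5.3), a distance of √(1.9² + 1.0²) ≈ 2.1.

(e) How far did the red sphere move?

2.4

The red sphere was near (8.4, 5.9) before and (8.9, 3.6) after, so it travelled √(0.5² + 2.3²) ≈ 2.4 units.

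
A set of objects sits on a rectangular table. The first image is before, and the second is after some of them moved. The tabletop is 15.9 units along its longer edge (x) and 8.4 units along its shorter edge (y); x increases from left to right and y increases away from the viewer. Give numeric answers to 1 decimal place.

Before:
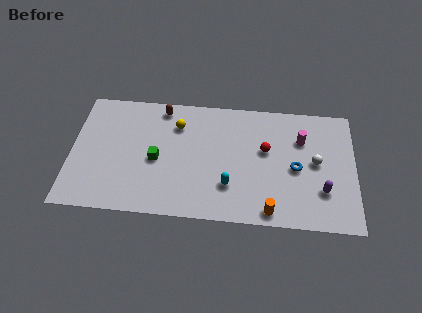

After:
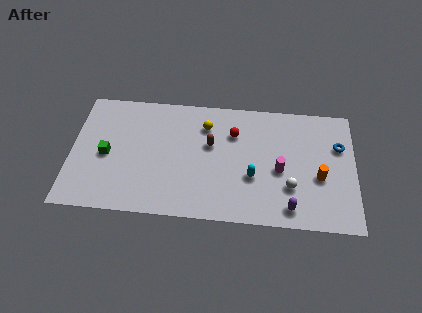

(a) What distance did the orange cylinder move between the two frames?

3.7

From (11.2, 0.9) to (13.9, 3.4), the orange cylinder covered √(2.7² + 2.5²) ≈ 3.7 units.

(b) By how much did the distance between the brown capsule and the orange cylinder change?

-2.7

Before: roughly 9.0 units apart; after: 6.3. That's 2.7 units closer together.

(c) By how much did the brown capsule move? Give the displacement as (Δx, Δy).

(2.8, -2.3)

The brown capsule started near (5.0, 7.4) and ended near (7.8, 5.1).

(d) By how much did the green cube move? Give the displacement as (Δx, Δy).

(-2.8, 0.1)

The green cube started near (4.8, 3.8) and ended near (2.0, 3.9).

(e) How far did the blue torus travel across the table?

2.9

From (12.6, 3.9) to (15.0, 5.6), the blue torus covered √(2.4² + 1.7²) ≈ 2.9 units.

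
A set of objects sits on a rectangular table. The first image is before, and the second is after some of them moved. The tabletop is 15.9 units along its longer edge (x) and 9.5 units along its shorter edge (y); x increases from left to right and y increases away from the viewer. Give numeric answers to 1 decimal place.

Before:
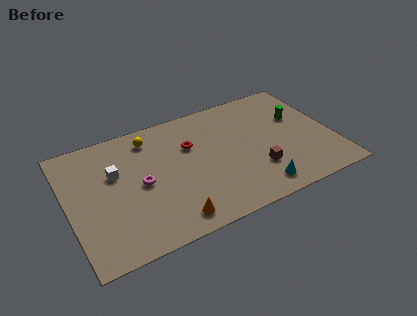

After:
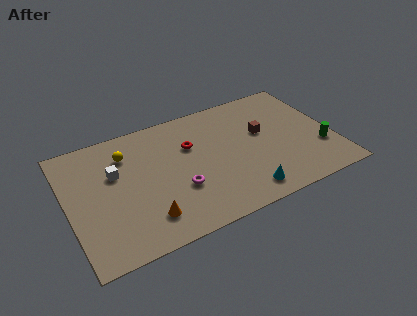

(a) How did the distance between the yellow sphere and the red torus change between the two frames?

+1.1

Before: roughly 2.8 units apart; after: 3.9. That's 1.1 units further apart.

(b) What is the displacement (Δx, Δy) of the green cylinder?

(0.9, -3.0)

The green cylinder was at about (14.1, 6.0) and moved to about (15.0, 3.0).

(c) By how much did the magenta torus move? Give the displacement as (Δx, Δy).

(2.1, -1.3)

The magenta torus was at about (4.3, 4.6) and moved to about (6.4, 3.3).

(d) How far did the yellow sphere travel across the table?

1.7

The yellow sphere moved from about (5.2, 7.9) to (3.7, 7.2), a distance of √(1.5² + 0.7²) ≈ 1.7.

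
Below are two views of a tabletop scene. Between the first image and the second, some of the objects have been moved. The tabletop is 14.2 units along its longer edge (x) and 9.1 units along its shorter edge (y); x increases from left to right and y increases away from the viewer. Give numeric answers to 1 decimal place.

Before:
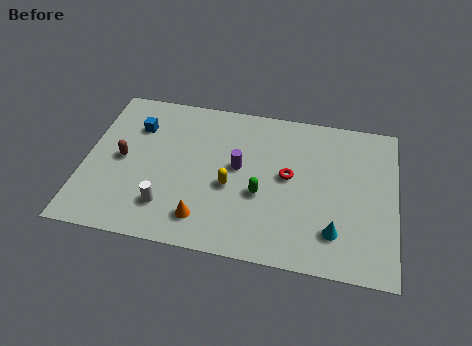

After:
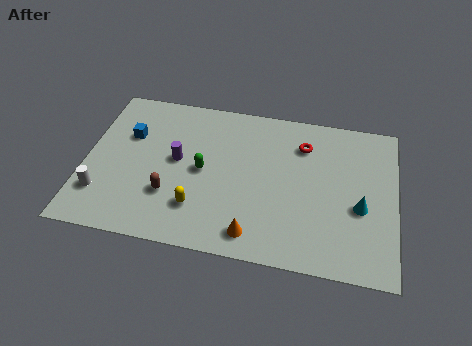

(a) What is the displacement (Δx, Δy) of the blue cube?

(-0.3, -0.6)

The blue cube started near (2.2, 6.6) and ended near (1.9, 6.0).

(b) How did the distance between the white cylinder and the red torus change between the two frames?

+4.0

The distance was about 6.1 in the first image and 10.1 in the second, so they moved 4.0 units further apart.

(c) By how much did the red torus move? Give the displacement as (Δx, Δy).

(0.6, 2.0)

The red torus started near (9.3, 4.9) and ended near (9.9, 6.9).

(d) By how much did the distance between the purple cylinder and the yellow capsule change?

+1.6

The distance was about 1.2 in the first image and 2.8 in the second, so they moved 1.6 units further apart.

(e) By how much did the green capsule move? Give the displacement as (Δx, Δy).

(-2.7, 0.9)

From the two frames, the green capsule sits at roughly (8.1, 3.6) before and (5.4, 4.5) after.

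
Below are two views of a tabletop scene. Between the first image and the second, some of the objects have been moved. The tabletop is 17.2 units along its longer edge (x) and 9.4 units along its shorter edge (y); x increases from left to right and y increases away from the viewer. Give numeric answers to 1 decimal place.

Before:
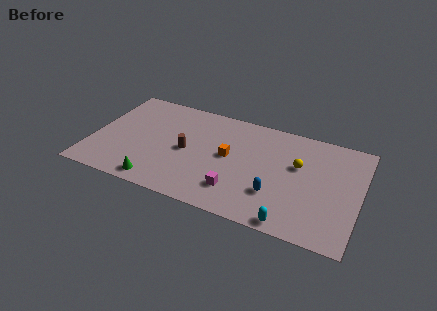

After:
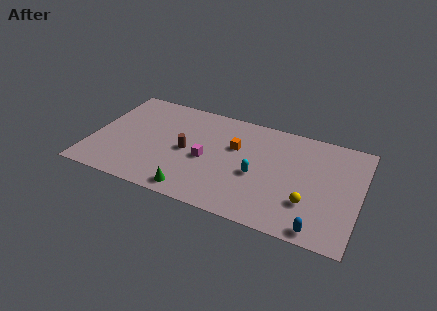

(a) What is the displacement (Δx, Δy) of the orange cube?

(0.3, 1.0)

The orange cube started near (8.8, 5.0) and ended near (9.1, 6.0).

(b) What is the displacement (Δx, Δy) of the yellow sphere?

(0.9, -3.0)

The yellow sphere was at about (13.2, 5.8) and moved to about (14.1, 2.8).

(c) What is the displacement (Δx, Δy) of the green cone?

(2.3, 0.0)

The green cone started near (4.6, 1.1) and ended near (6.9, 1.1).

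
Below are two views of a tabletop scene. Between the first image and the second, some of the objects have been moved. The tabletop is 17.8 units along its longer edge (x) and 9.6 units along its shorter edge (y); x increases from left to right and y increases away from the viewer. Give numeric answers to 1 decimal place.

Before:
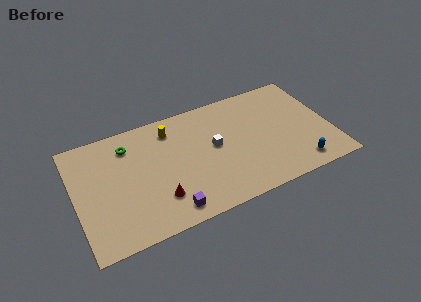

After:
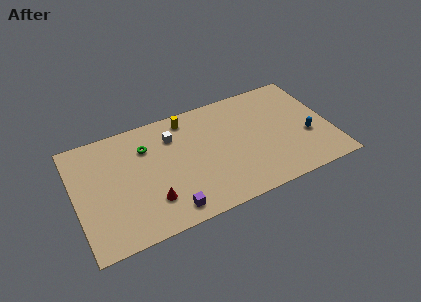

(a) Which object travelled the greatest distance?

the white cube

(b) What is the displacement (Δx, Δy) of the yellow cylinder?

(1.2, 0.5)

The yellow cylinder was at about (6.9, 7.8) and moved to about (8.1, 8.3).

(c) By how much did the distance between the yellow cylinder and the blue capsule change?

-1.2

Before: roughly 10.5 units apart; after: 9.3. That's 1.2 units closer together.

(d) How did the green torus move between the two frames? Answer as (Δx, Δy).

(1.2, -0.6)

The green torus started near (3.9, 7.6) and ended near (5.1, 7.0).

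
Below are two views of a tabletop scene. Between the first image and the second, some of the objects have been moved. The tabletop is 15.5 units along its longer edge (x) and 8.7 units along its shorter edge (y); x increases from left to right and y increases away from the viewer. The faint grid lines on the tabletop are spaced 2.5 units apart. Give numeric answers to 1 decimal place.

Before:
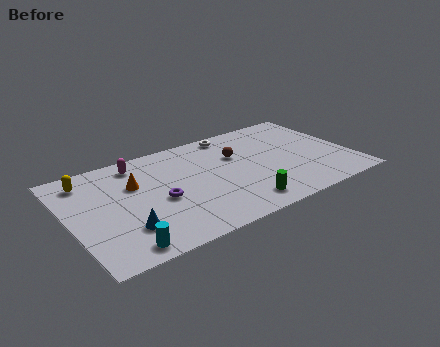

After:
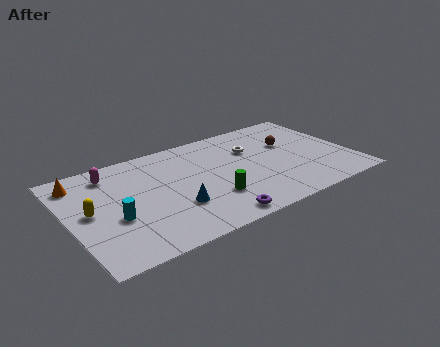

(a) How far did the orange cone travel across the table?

3.2

From (3.7, 5.7) to (0.9, 7.2), the orange cone covered √(2.8² + 1.5²) ≈ 3.2 units.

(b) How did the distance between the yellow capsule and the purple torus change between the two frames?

+2.3

The distance was about 4.9 in the first image and 7.2 in the second, so they moved 2.3 units further apart.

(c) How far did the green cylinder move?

1.8

From (8.9, 1.4) to (7.5, 2.6), the green cylinder covered √(1.4² + 1.2²) ≈ 1.8 units.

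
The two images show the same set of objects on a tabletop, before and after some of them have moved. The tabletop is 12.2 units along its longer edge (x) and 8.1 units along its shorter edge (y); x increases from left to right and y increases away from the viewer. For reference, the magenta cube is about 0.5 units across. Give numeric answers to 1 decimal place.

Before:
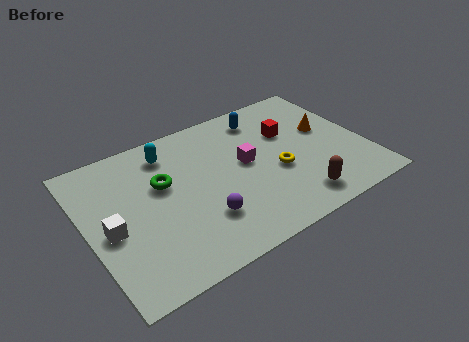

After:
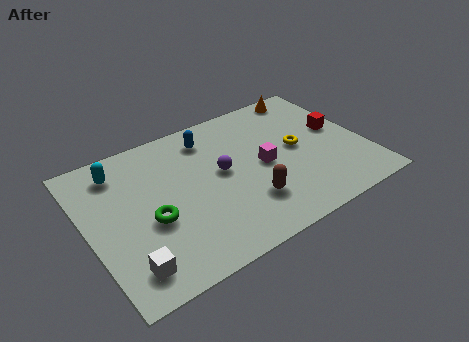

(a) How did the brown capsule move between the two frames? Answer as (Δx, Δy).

(-2.0, 0.9)

The brown capsule was at about (8.7, 1.3) and moved to about (6.7, 2.2).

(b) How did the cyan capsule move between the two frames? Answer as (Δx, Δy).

(-2.2, 0.0)

The cyan capsule was at about (3.9, 6.6) and moved to about (1.7, 6.6).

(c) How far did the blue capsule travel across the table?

2.5

From (8.2, 6.7) to (5.7, 6.6), the blue capsule covered √(2.5² + 0.1²) ≈ 2.5 units.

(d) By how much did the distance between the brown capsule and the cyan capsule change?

-0.5

Before: roughly 7.2 units apart; after: 6.7. That's 0.5 units closer together.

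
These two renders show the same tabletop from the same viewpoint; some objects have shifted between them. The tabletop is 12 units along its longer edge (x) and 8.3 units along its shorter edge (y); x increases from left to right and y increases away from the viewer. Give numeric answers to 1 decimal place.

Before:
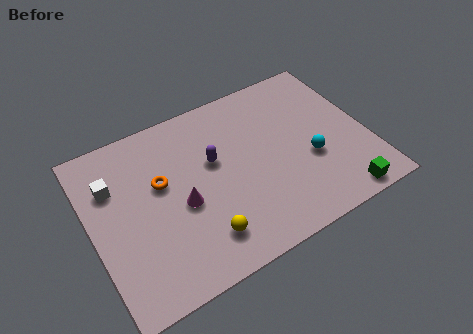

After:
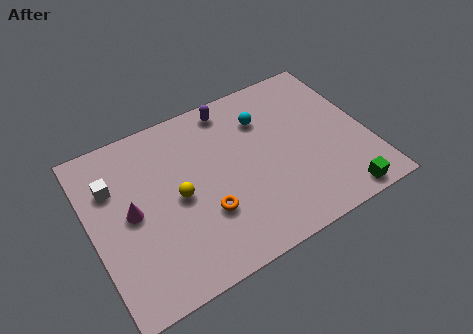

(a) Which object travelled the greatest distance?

the cyan sphere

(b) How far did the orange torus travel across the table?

2.8

From (3.1, 5.0) to (4.7, 2.7), the orange torus covered √(1.6² + 2.3²) ≈ 2.8 units.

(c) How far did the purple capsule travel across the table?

2.5

The purple capsule was near (5.4, 5.0) before and (6.5, 7.3) after, so it travelled √(1.1² + 2.3²) ≈ 2.5 units.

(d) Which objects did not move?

the green cube and the white cube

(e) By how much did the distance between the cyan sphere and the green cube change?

+3.3

Before: roughly 2.6 units apart; after: 5.9. That's 3.3 units further apart.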